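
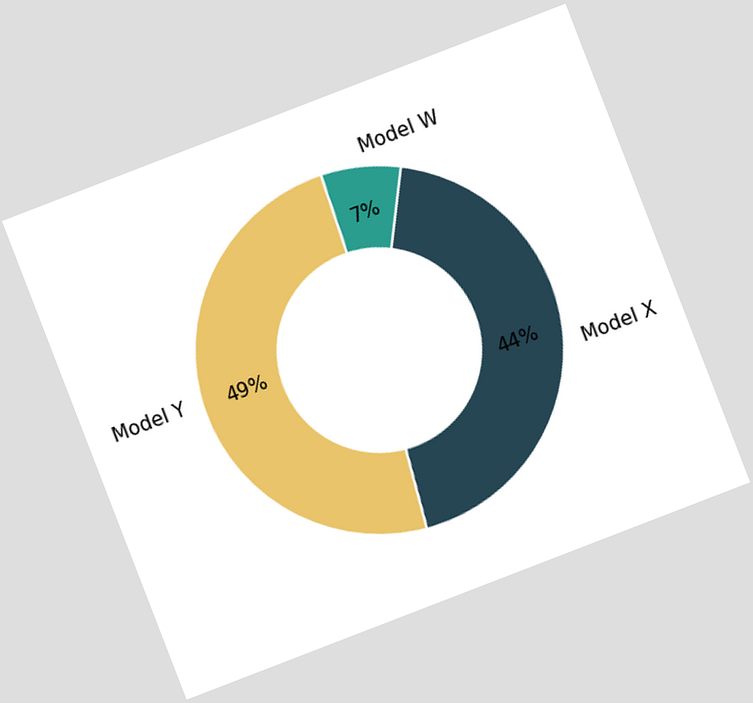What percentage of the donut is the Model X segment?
The chart is tilted about 21° counter-clockwise. The Model X segment takes up 44% of the ring.

44%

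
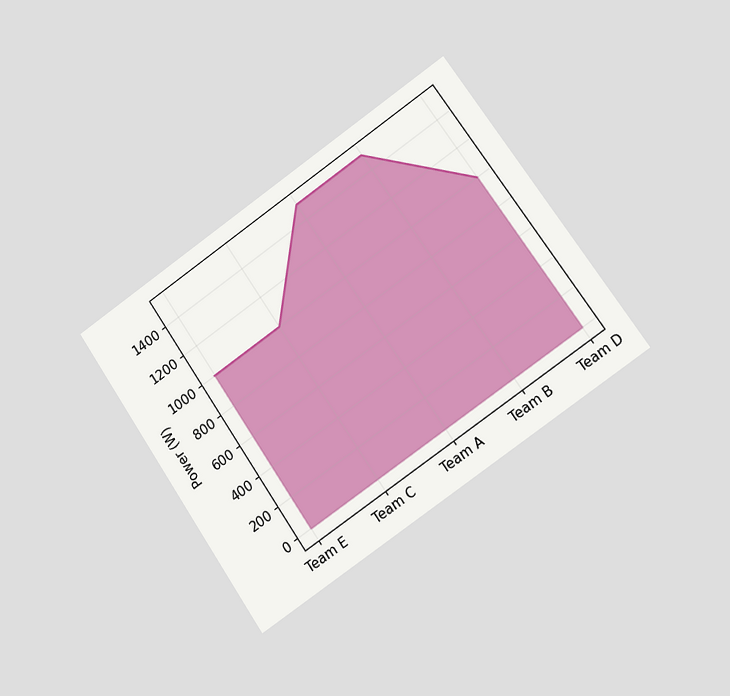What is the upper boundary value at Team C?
1000W

The chart is tilted about 34° counter-clockwise and viewed slightly from the right. At Team C the upper boundary is at 1000W.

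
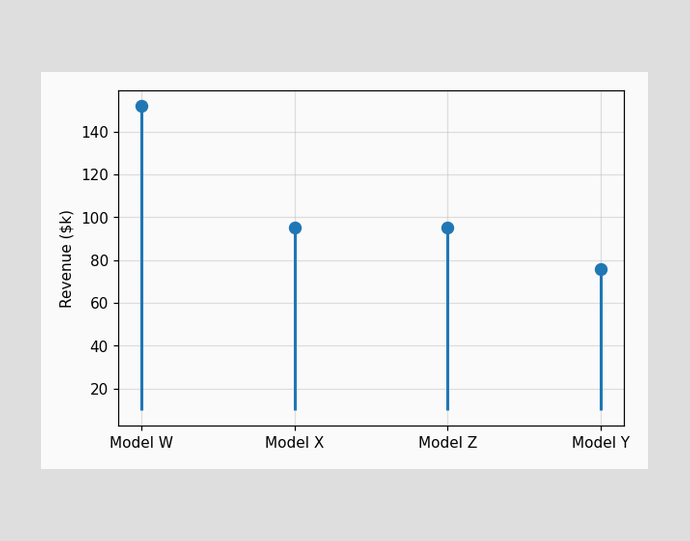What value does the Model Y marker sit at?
The Model Y marker sits at $76k.

$76k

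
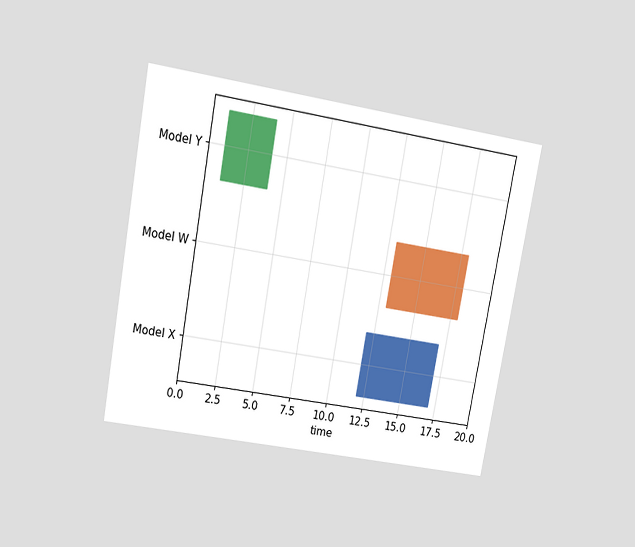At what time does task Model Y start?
The chart is tilted about 10° clockwise and viewed slightly from above. The Model Y bar begins at t=1.

1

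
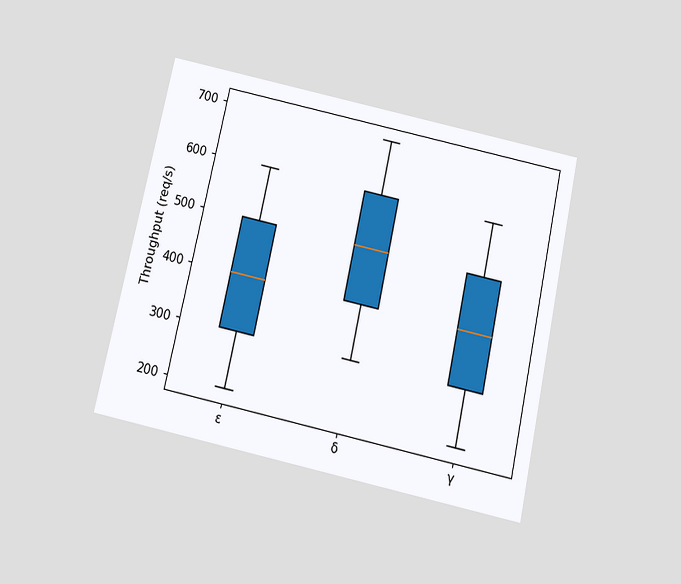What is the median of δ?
500req/s

The chart is tilted about 12° clockwise and viewed slightly from below. The median line in the δ box sits at 500req/s.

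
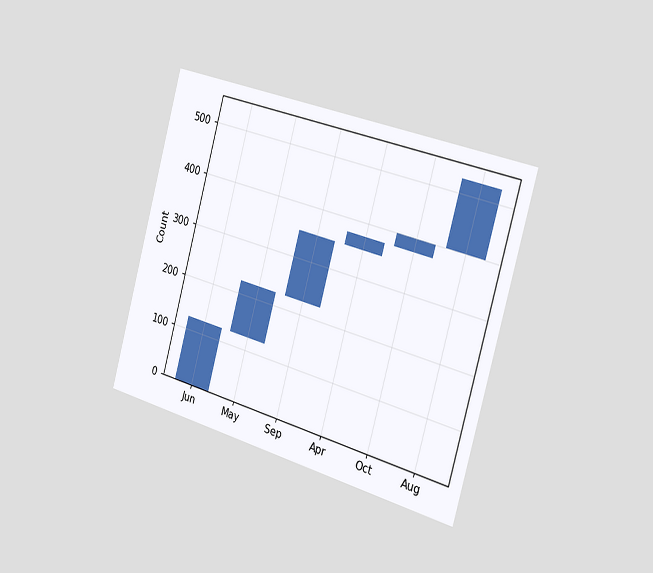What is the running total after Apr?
375

The chart is tilted about 16° clockwise and viewed slightly from the right. After Apr the running total reaches 375.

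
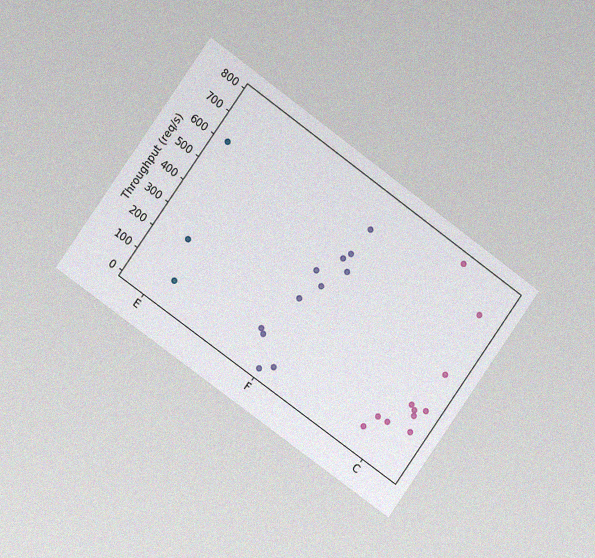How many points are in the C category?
The chart is tilted about 36° clockwise and viewed slightly from the left, with some photo noise. Counting the markers in the C column gives 11.

11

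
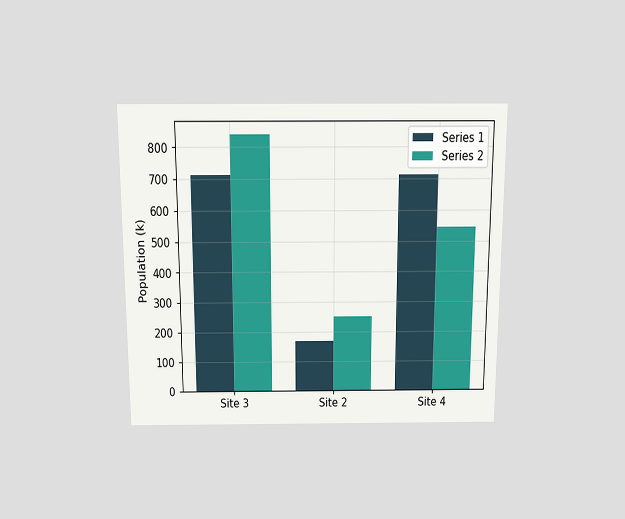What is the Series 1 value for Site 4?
The chart is viewed slightly from above. The Series 1 bar at Site 4 reaches 714k on the y-axis.

714k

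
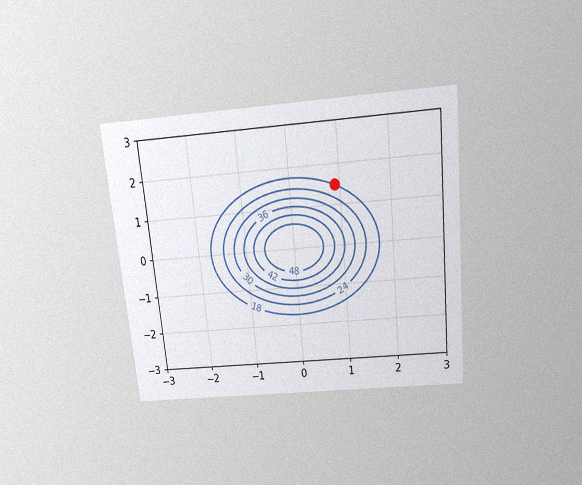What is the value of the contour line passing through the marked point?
18

The chart is tilted about 6° counter-clockwise and viewed slightly from above, with some photo noise. The marked point sits on the contour labelled 18.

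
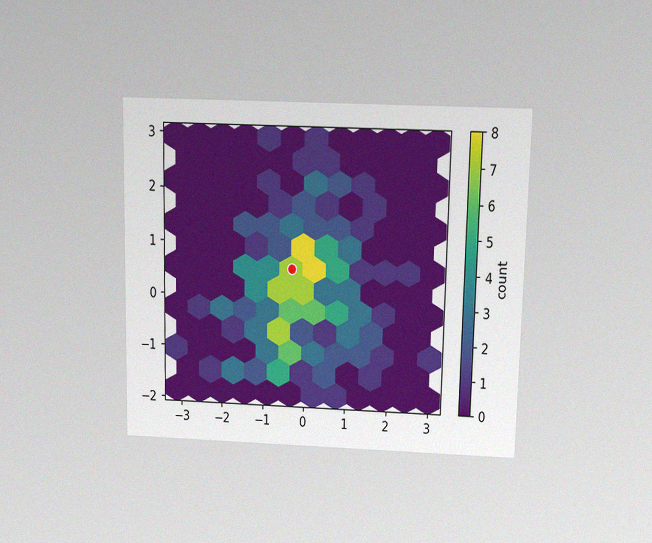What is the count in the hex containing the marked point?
The chart is viewed slightly from above, with some photo noise. The marked hex reads 7 on the colorbar.

7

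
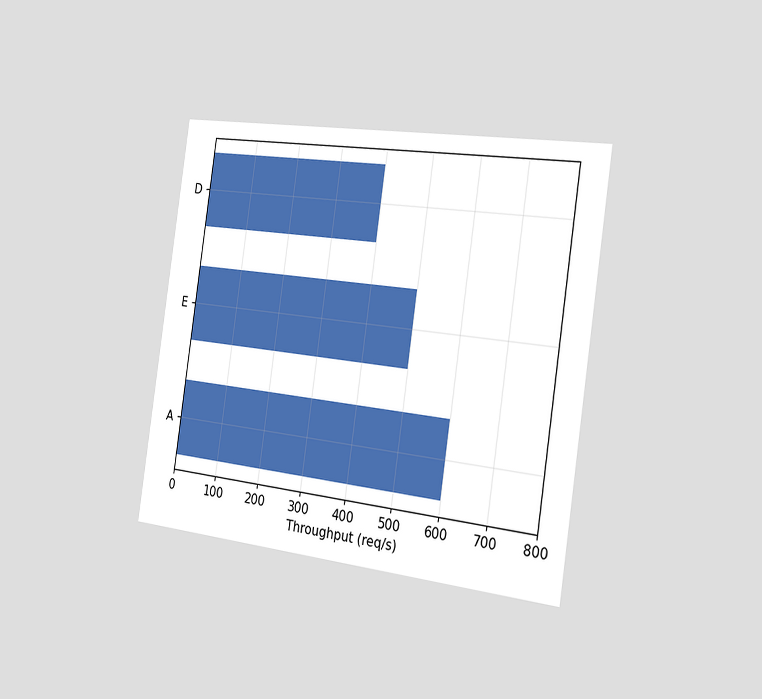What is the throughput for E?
500req/s

The chart is tilted about 8° clockwise and viewed slightly from the right. Reading along the chart's x-axis, the E bar reaches 500req/s.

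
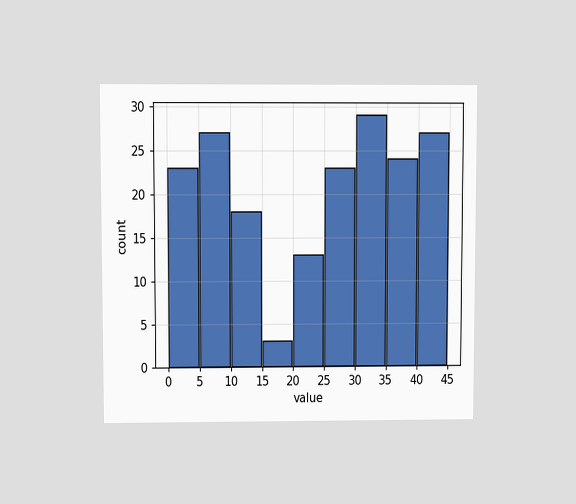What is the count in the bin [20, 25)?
13

The chart is viewed at a slight angle. The [20, 25) bin has height 13.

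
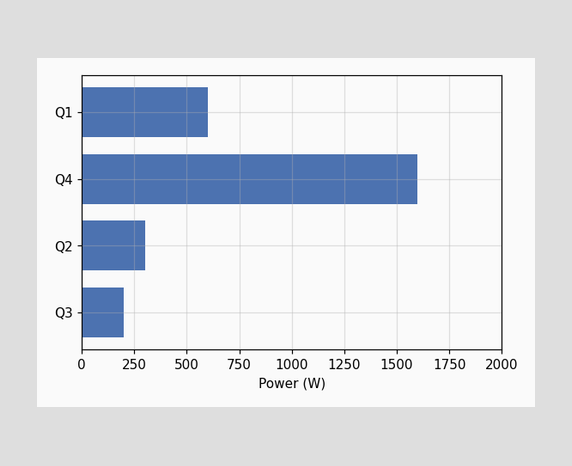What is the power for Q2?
Reading along the chart's x-axis, the Q2 bar reaches 300W.

300W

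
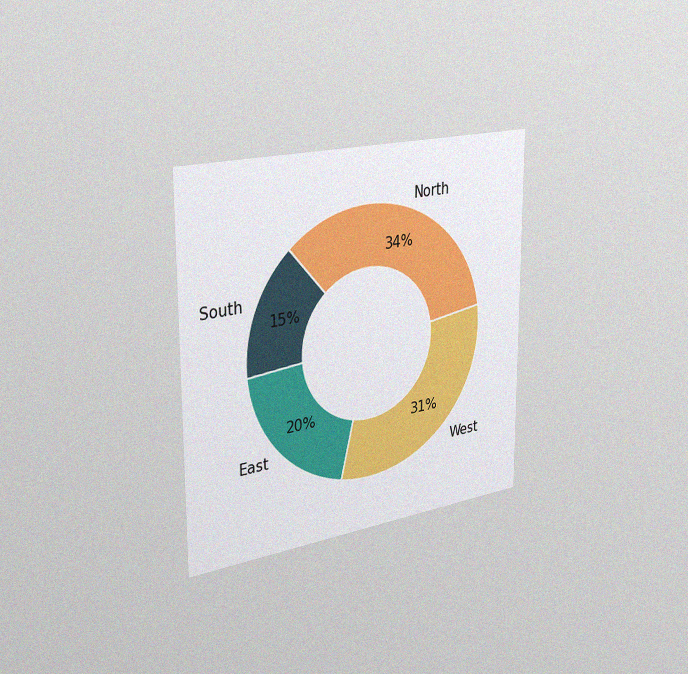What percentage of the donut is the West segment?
The chart is viewed slightly from the left, with some photo noise. The West segment takes up 31% of the ring.

31%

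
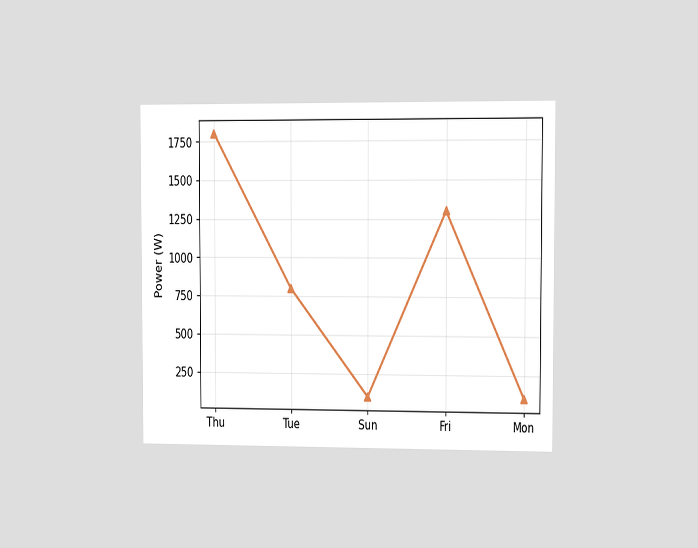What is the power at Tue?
The chart is viewed slightly from the right. At Tue, the line is at 800W.

800W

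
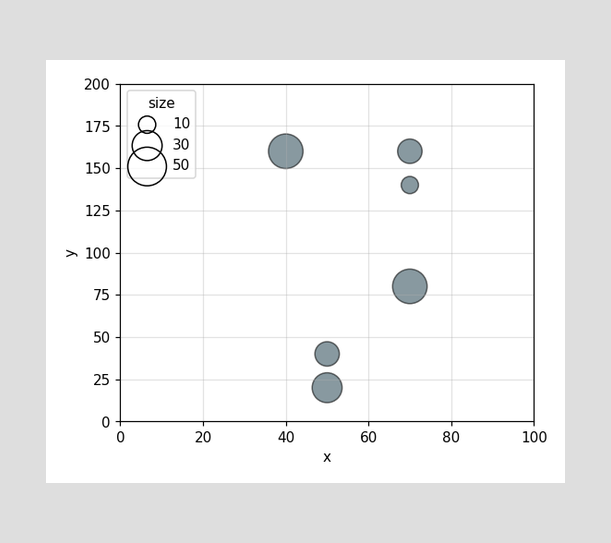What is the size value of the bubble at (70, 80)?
40

Matching the bubble at (70, 80) against the size legend gives 40.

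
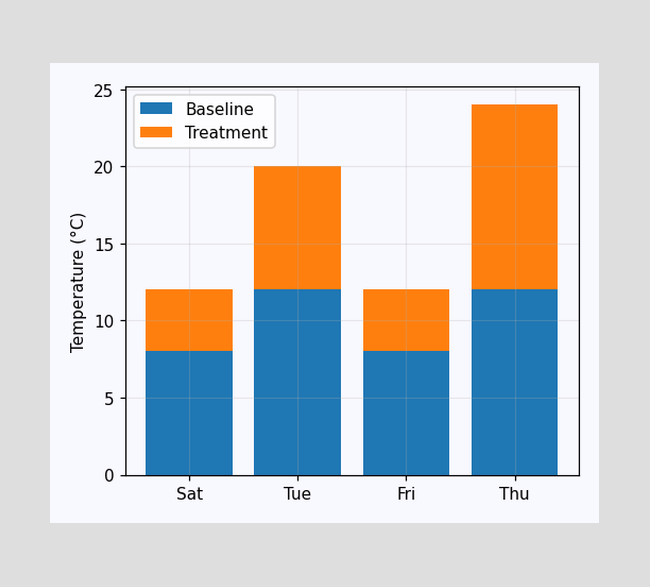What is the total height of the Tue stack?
20°C

The Tue stack's top reaches 20°C on the y-axis.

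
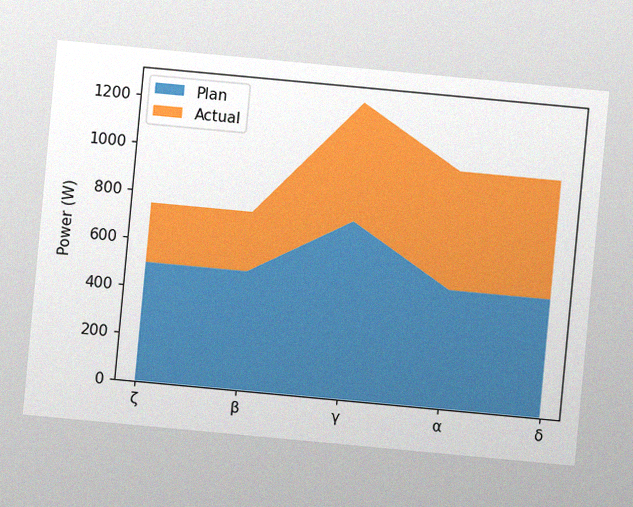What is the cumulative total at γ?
The chart is tilted about 5° clockwise, with some photo noise. The stacked total at γ reaches 1250W.

1250W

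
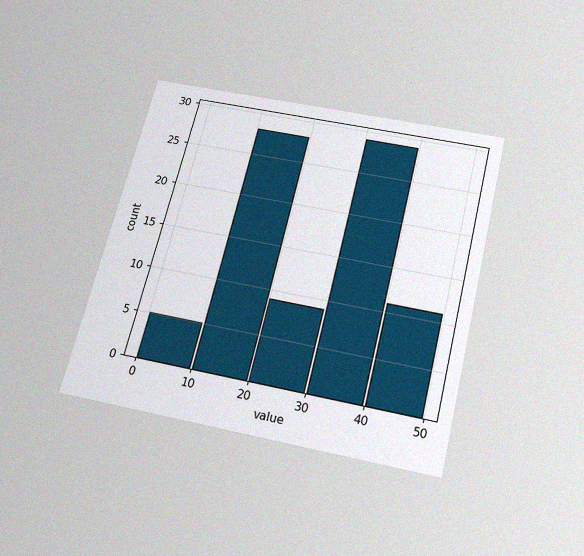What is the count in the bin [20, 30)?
The chart is tilted about 14° clockwise and viewed slightly from below, with some photo noise. The [20, 30) bin has height 9.

9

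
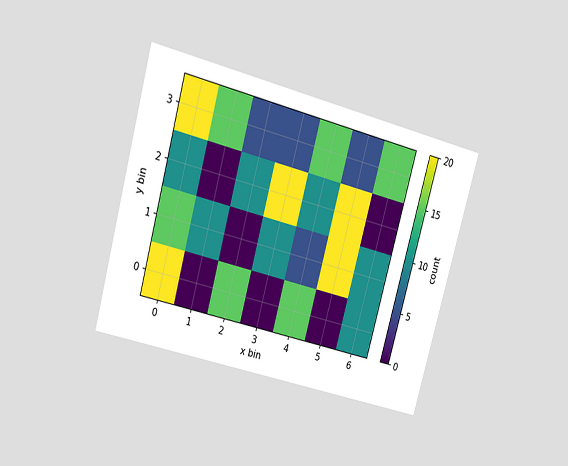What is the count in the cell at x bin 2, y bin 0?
15

The chart is tilted about 15° clockwise and viewed at a slight angle. Matching the cell (2, 0) against the colorbar gives 15.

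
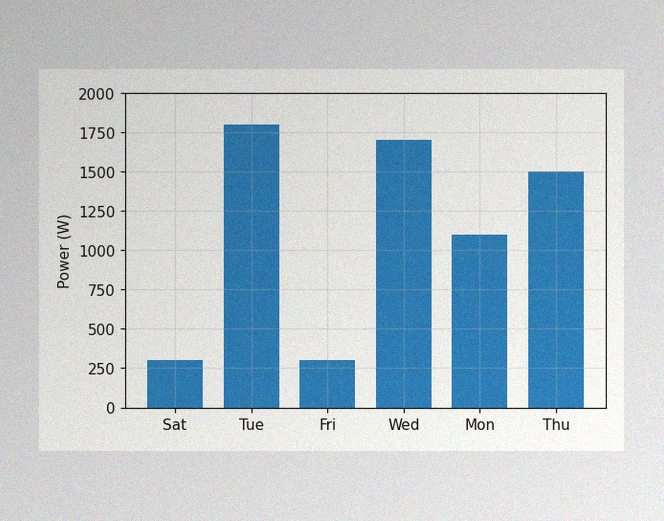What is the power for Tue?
1800W

The image has some photo noise and uneven lighting. Reading along the chart's y-axis, the Tue bar reaches 1800W.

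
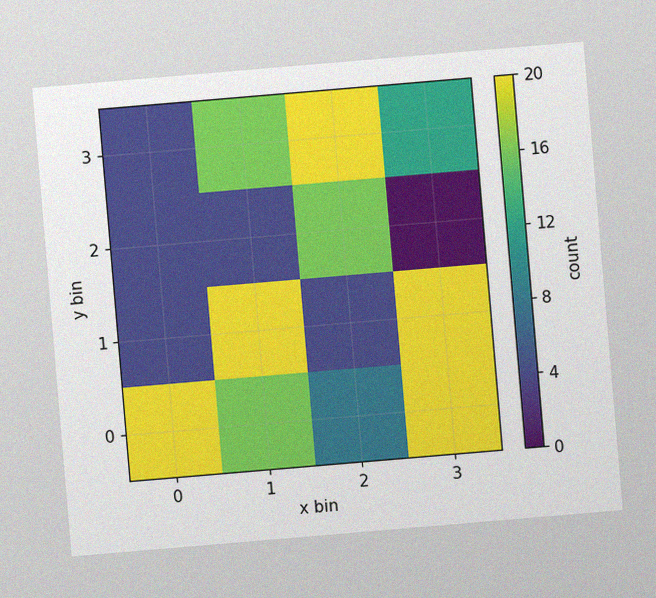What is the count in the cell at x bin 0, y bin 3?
4

The chart is tilted about 5° counter-clockwise, with some photo noise. Matching the cell (0, 3) against the colorbar gives 4.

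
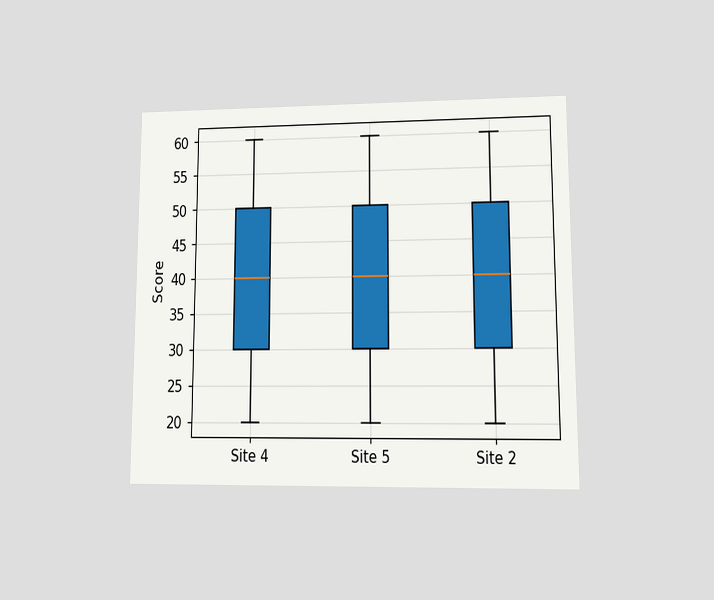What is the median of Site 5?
40

The chart is viewed at a slight angle. The median line in the Site 5 box sits at 40.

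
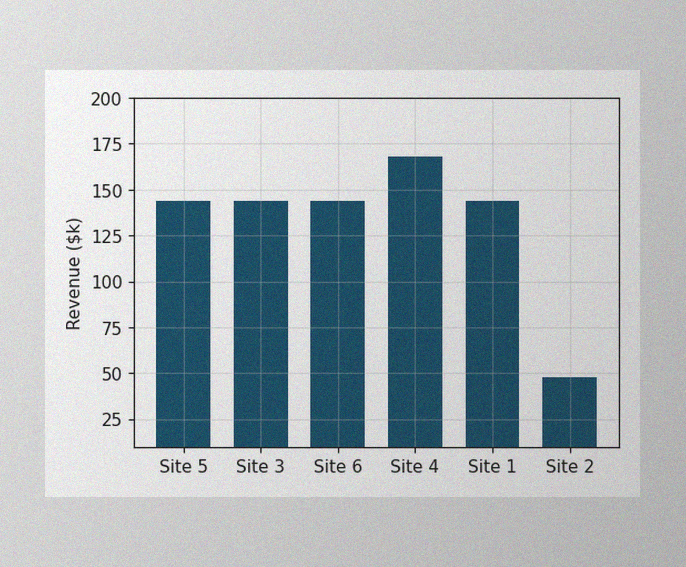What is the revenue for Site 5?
The image has some photo noise and uneven lighting. Reading along the chart's y-axis, the Site 5 bar reaches $144k.

$144k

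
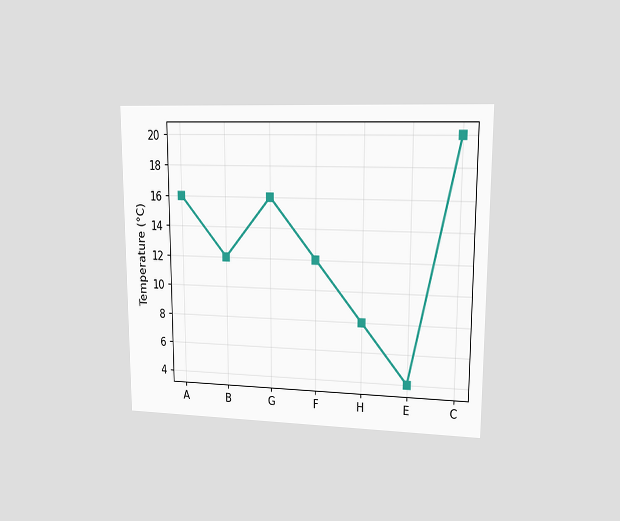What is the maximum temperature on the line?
The chart is viewed at a slight angle. The highest point is at C, and reading across to the y-axis gives 20°C.

20°C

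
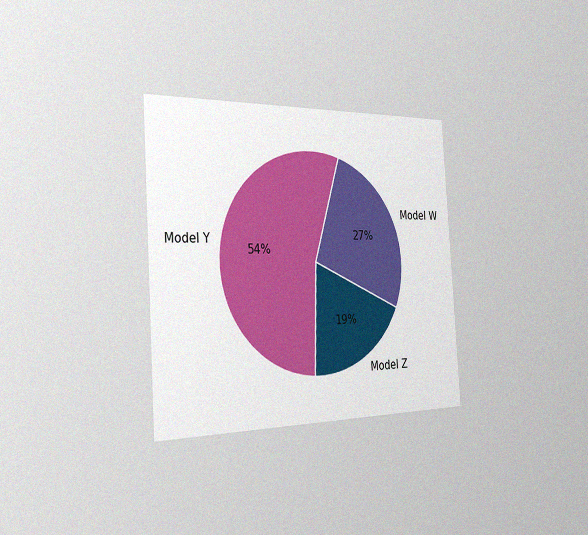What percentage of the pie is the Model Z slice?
The chart is tilted about 4° counter-clockwise and viewed slightly from the left, with some photo noise. The Model Z slice takes up 19% of the pie.

19%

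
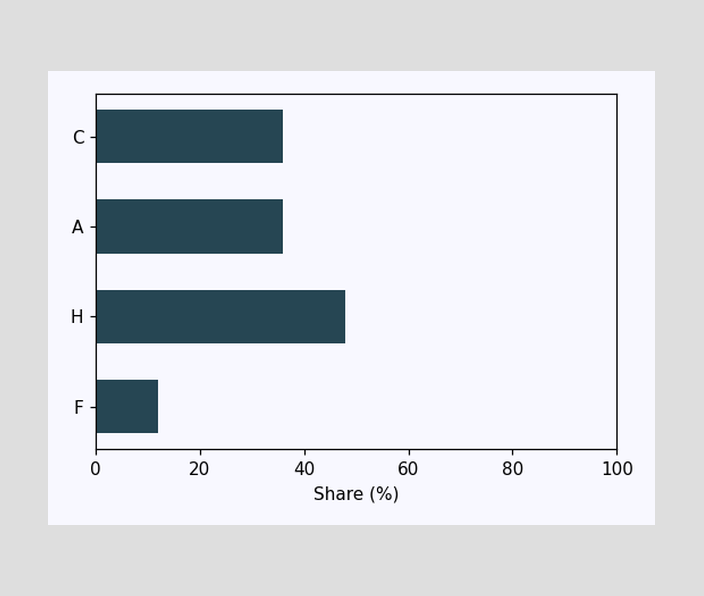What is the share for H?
Reading along the chart's x-axis, the H bar reaches 48%.

48%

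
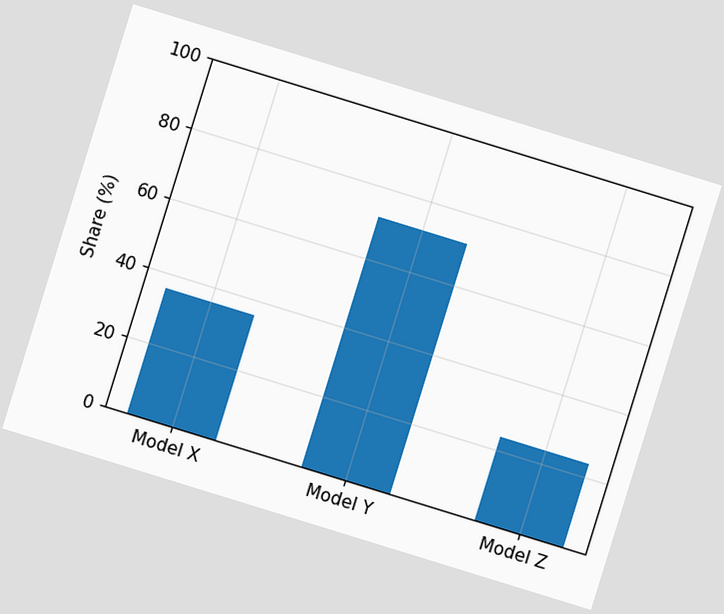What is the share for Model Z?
The chart is tilted about 17° clockwise. Reading along the chart's y-axis, the Model Z bar reaches 24%.

24%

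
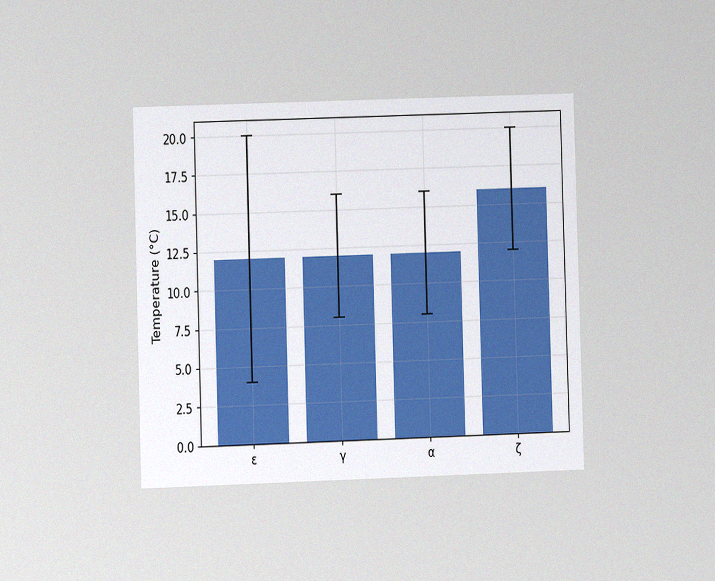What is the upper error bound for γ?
The chart is viewed at a slight angle, with some photo noise. The γ bar's upper whisker reaches 16°C.

16°C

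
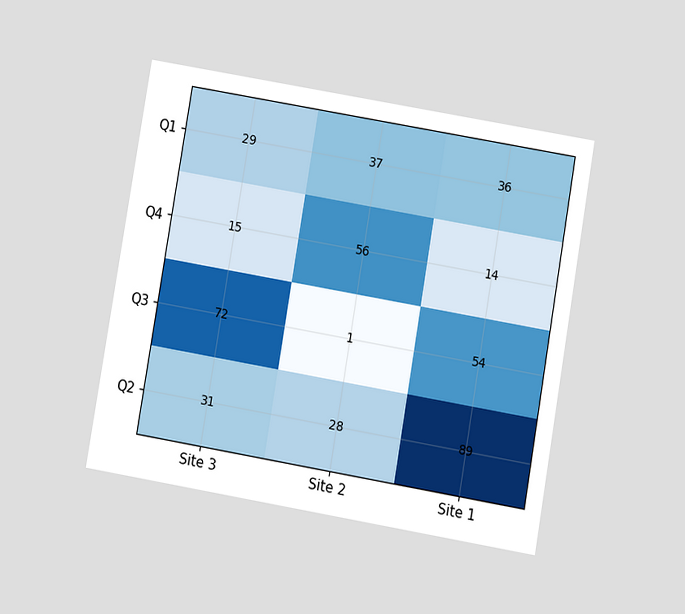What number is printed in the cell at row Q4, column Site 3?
15

The chart is tilted about 10° clockwise and viewed at a slight angle. The (Q4, Site 3) cell reads 15.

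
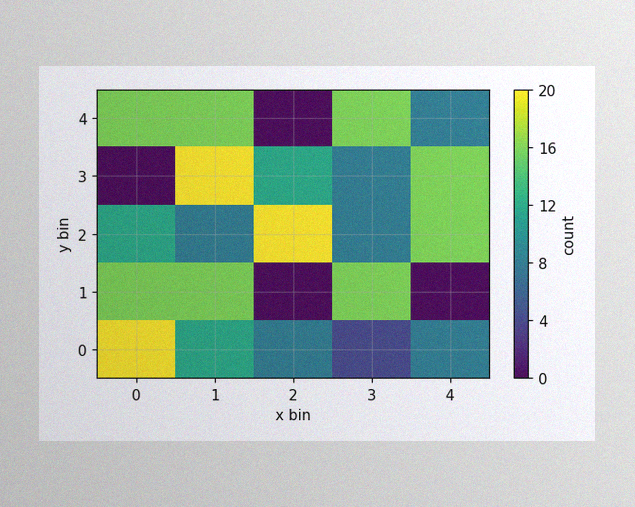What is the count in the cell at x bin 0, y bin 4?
The image has some photo noise and uneven lighting. Matching the cell (0, 4) against the colorbar gives 16.

16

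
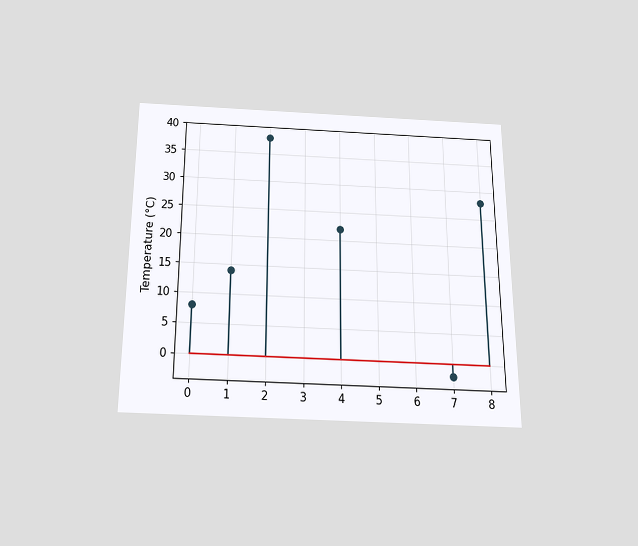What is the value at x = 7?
The chart is viewed slightly from below. The stem at x=7 reaches -2°C.

-2°C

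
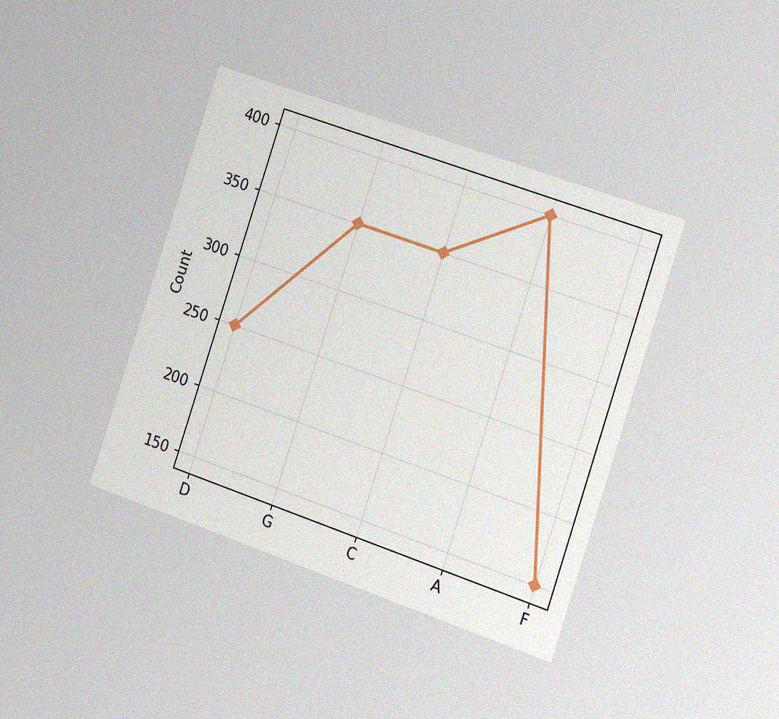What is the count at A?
The chart is tilted about 19° clockwise and viewed slightly from the right, with some photo noise. At A, the line is at 400.

400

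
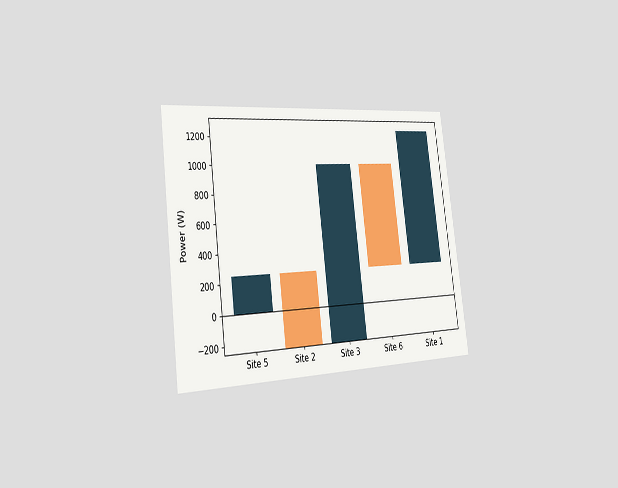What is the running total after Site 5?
250W

The chart is tilted about 7° counter-clockwise and viewed slightly from the left. After Site 5 the running total reaches 250W.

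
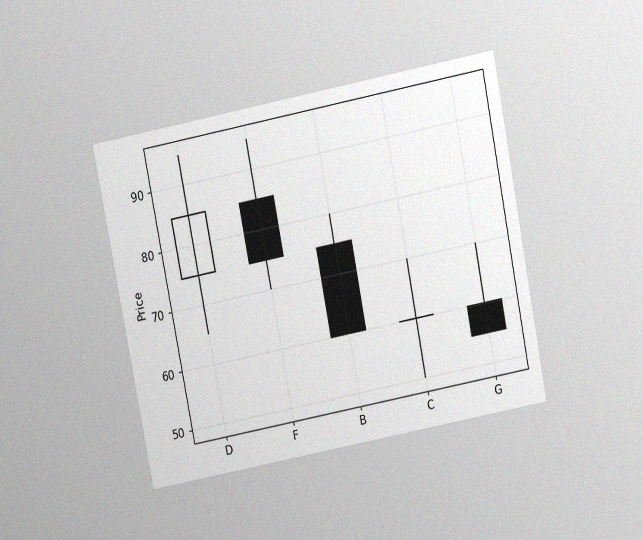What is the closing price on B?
The chart is tilted about 11° counter-clockwise and viewed slightly from above, with some photo noise. The B candle closes at 60.

60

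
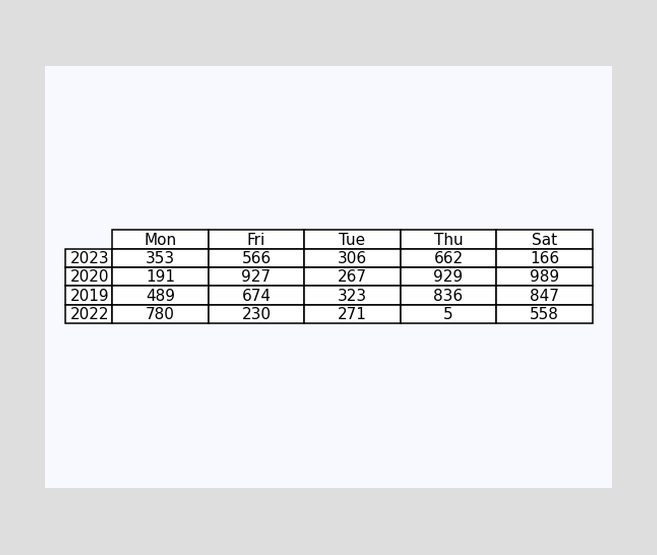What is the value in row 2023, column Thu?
The (2023, Thu) cell reads 662.

662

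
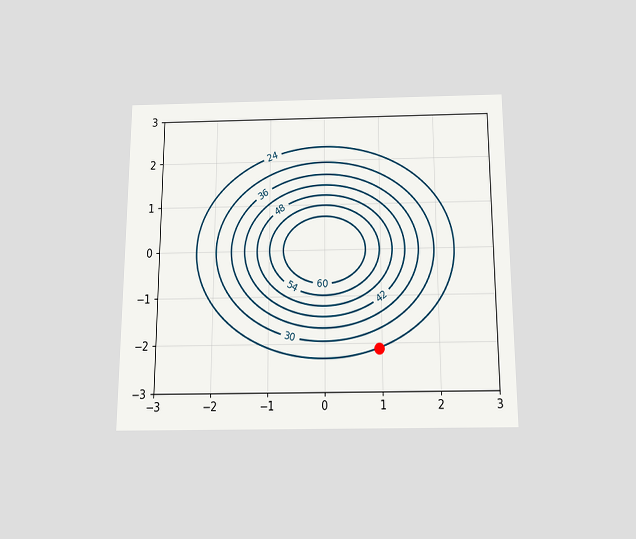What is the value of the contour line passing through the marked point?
24

The chart is viewed slightly from below. The marked point sits on the contour labelled 24.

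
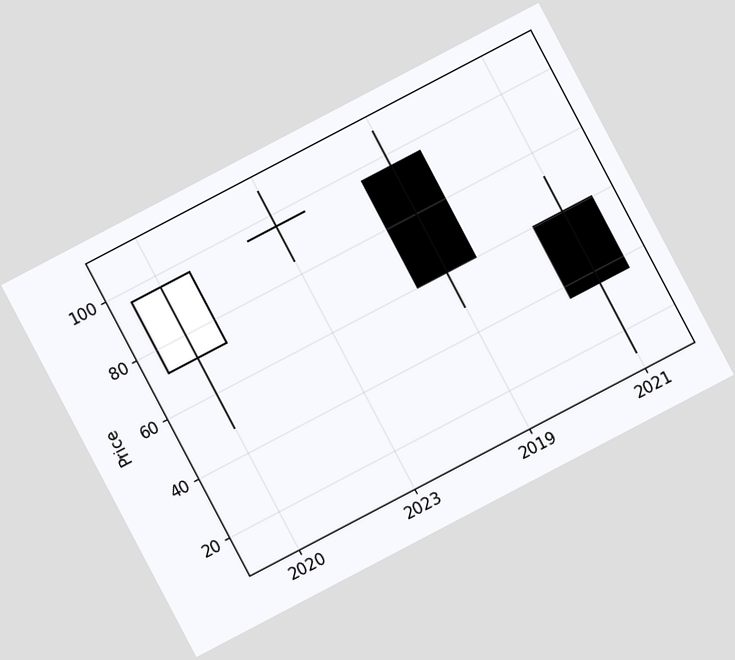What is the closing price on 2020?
96

The chart is tilted about 28° counter-clockwise. The 2020 candle closes at 96.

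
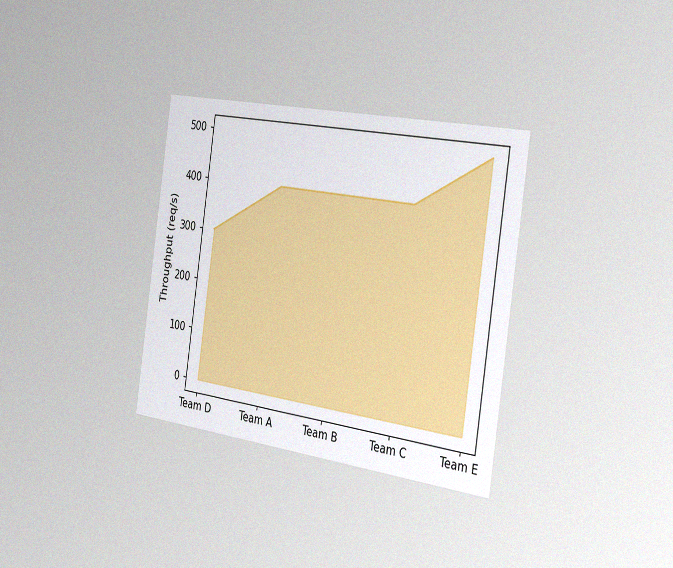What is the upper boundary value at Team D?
300req/s

The chart is tilted about 8° clockwise and viewed slightly from the right, with some photo noise. At Team D the upper boundary is at 300req/s.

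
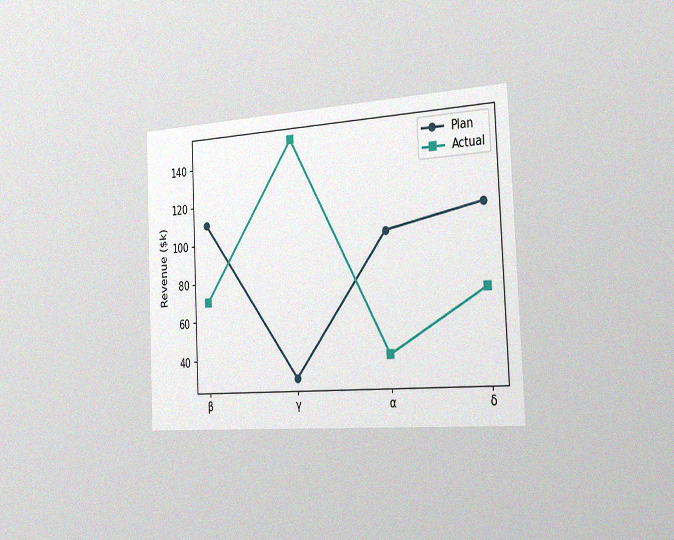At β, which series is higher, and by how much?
Plan, by $40k

The chart is tilted about 3° counter-clockwise and viewed slightly from the right, with some photo noise. At β, Plan sits above the other line by $40k.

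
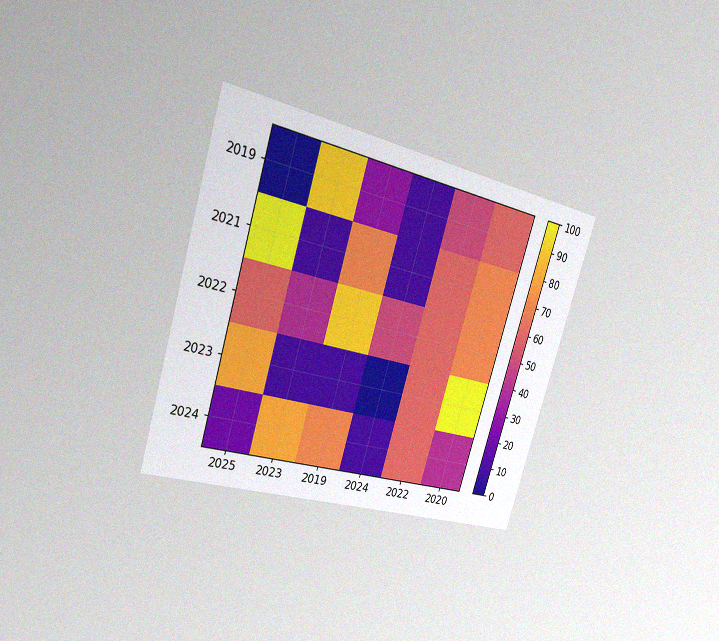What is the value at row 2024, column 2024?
10

The chart is tilted about 17° clockwise and viewed slightly from the left, with some photo noise. Matching cell (2024, 2024) against the colorbar gives 10.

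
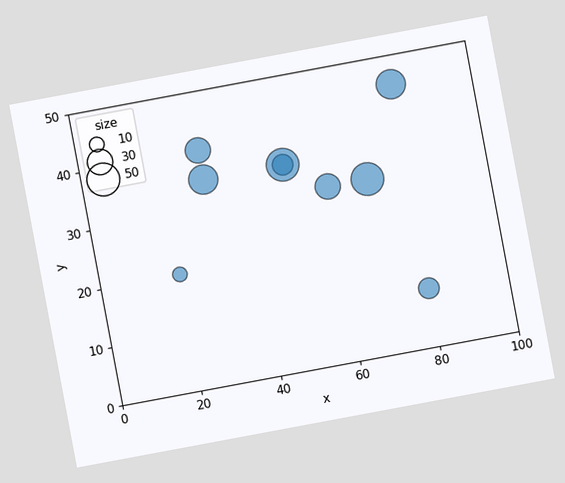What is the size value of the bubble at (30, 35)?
The chart is tilted about 11° counter-clockwise. Matching the bubble at (30, 35) against the size legend gives 40.

40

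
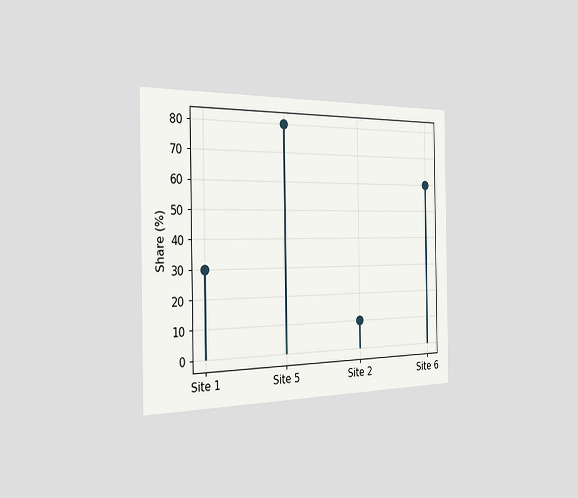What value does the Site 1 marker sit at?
The chart is viewed slightly from the left. The Site 1 marker sits at 30%.

30%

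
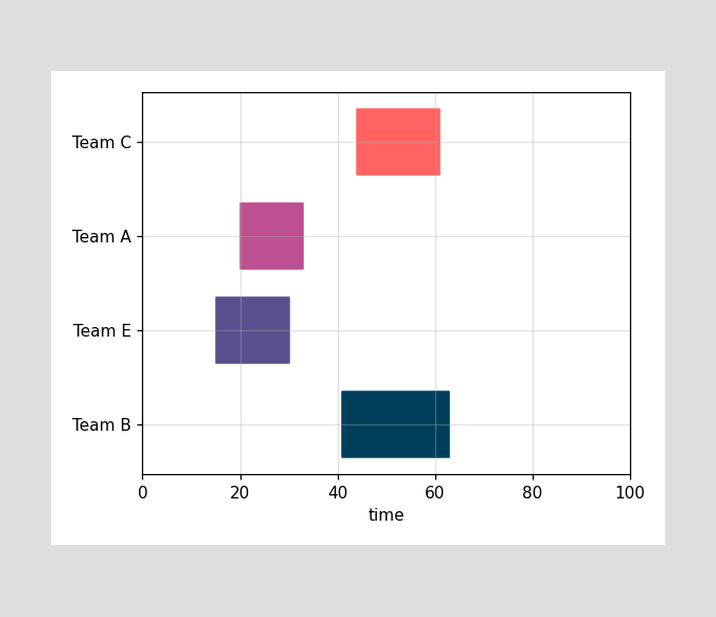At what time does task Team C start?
The Team C bar begins at t=44.

44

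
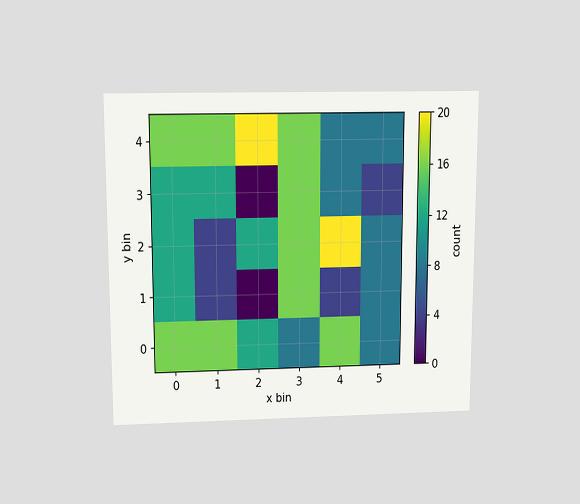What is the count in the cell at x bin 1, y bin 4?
The chart is viewed slightly from above. Matching the cell (1, 4) against the colorbar gives 16.

16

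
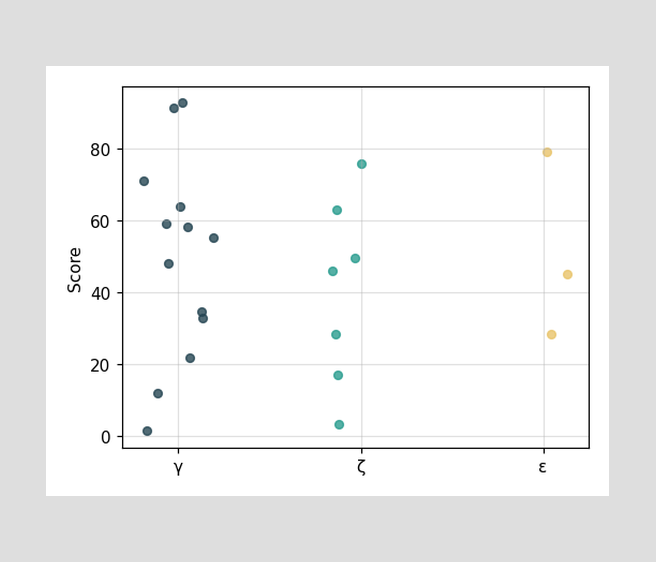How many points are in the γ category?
13

Counting the markers in the γ column gives 13.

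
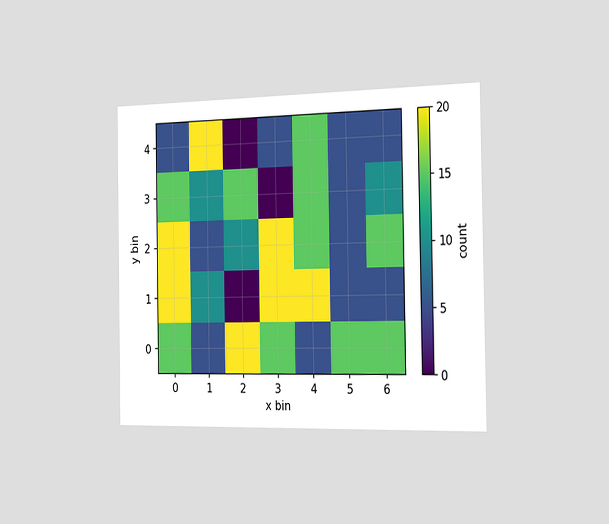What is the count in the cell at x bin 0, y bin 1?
20

The chart is viewed slightly from the right. Matching the cell (0, 1) against the colorbar gives 20.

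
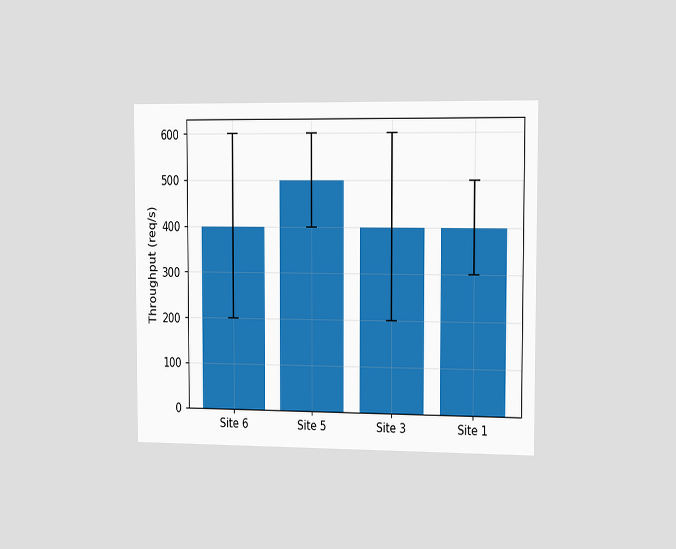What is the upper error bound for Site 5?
600req/s

The chart is viewed slightly from the right. The Site 5 bar's upper whisker reaches 600req/s.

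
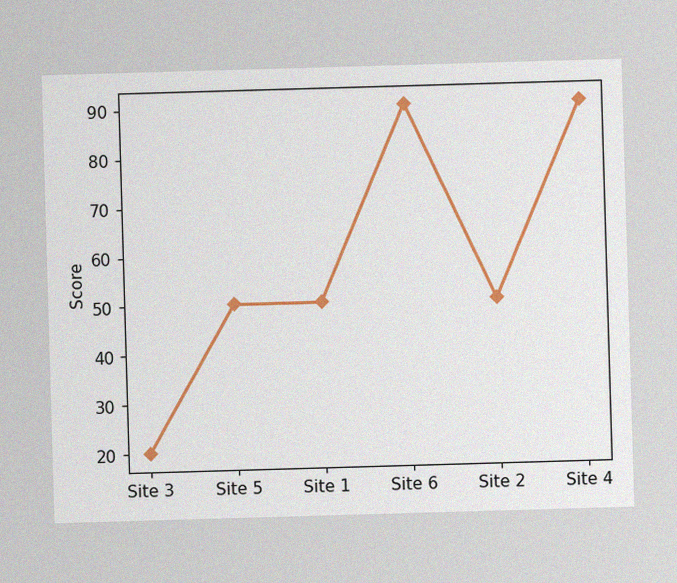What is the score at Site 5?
The image has some photo noise and uneven lighting. At Site 5, the line is at 50.

50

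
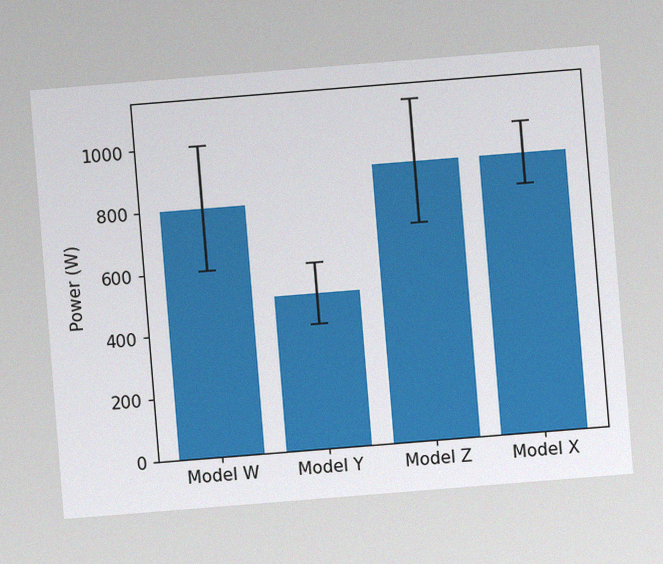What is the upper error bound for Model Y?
The chart is tilted about 5° counter-clockwise, with some photo noise. The Model Y bar's upper whisker reaches 600W.

600W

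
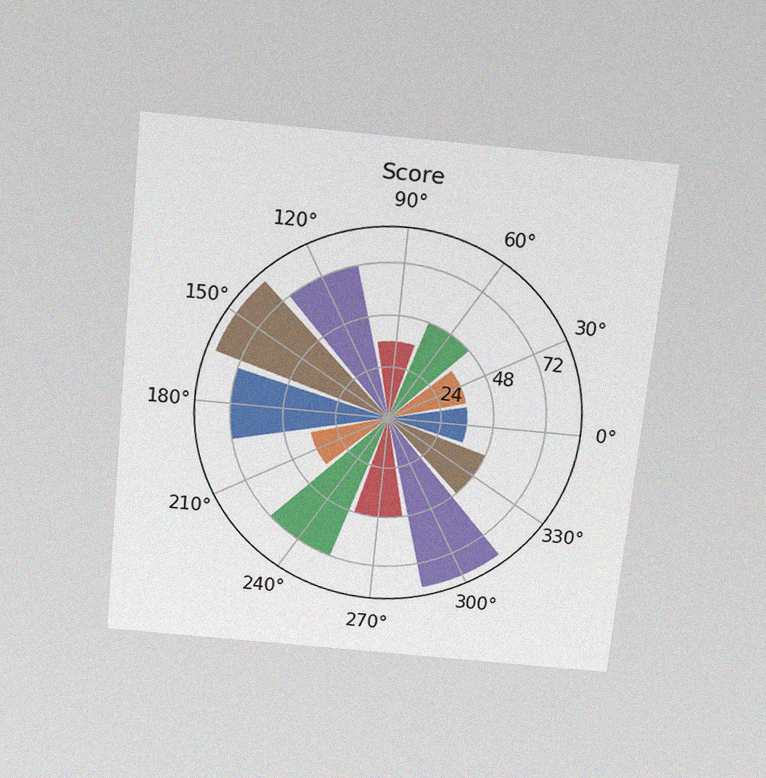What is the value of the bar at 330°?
The chart is tilted about 6° clockwise and viewed slightly from above, with some photo noise. The bar at 330° reaches 48 on the radial axis.

48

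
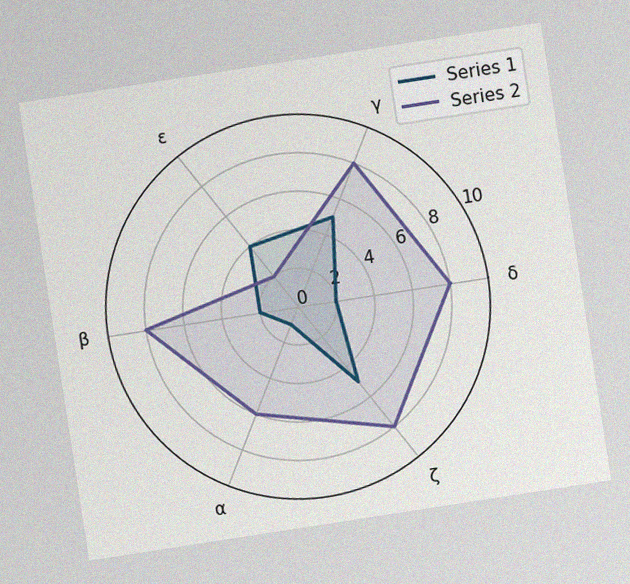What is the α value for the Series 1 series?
The chart is tilted about 9° counter-clockwise, with some photo noise. On the α axis, Series 1 reaches 1.

1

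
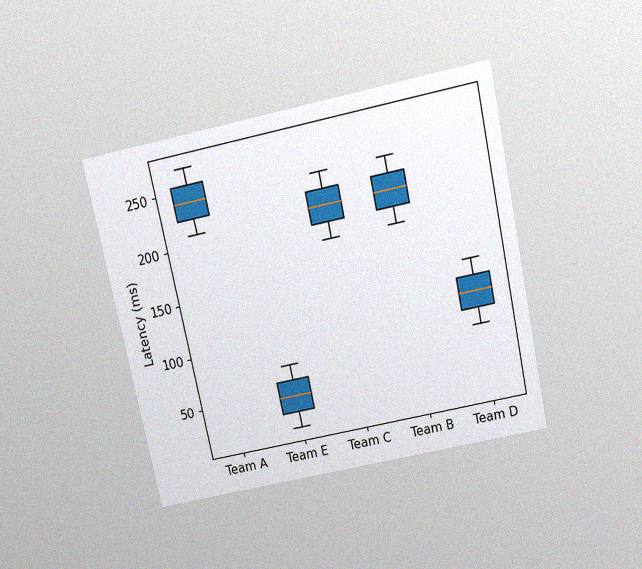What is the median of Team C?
210ms

The chart is tilted about 12° counter-clockwise and viewed slightly from above, with some photo noise. The median line in the Team C box sits at 210ms.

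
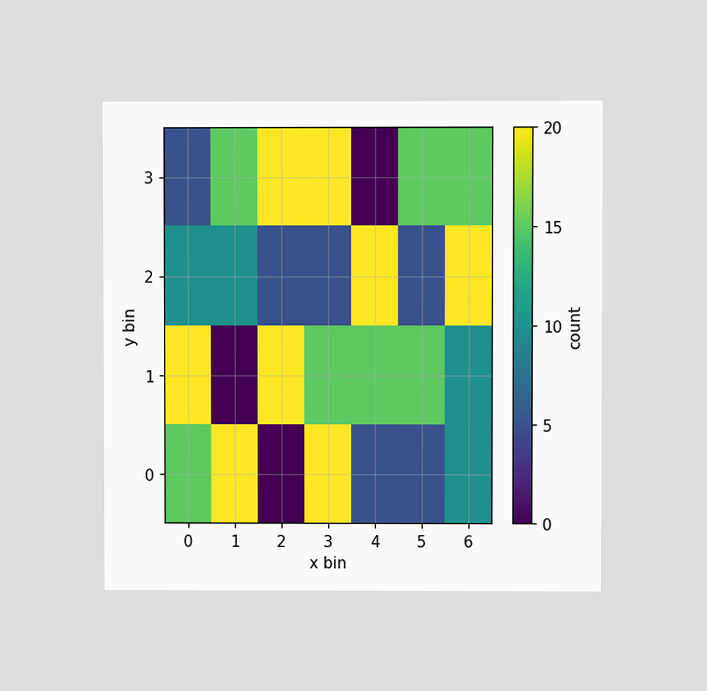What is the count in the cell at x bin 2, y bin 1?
The chart is viewed at a slight angle. Matching the cell (2, 1) against the colorbar gives 20.

20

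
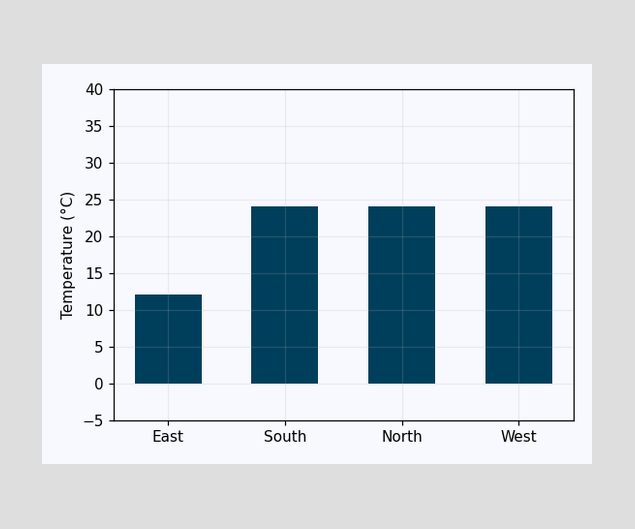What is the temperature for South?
Reading along the chart's y-axis, the South bar reaches 24°C.

24°C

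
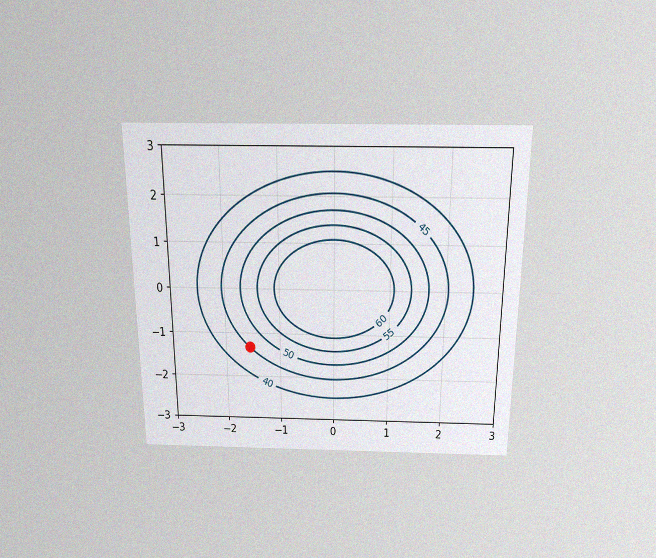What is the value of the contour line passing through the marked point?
The chart is viewed slightly from above, with some photo noise. The marked point sits on the contour labelled 45.

45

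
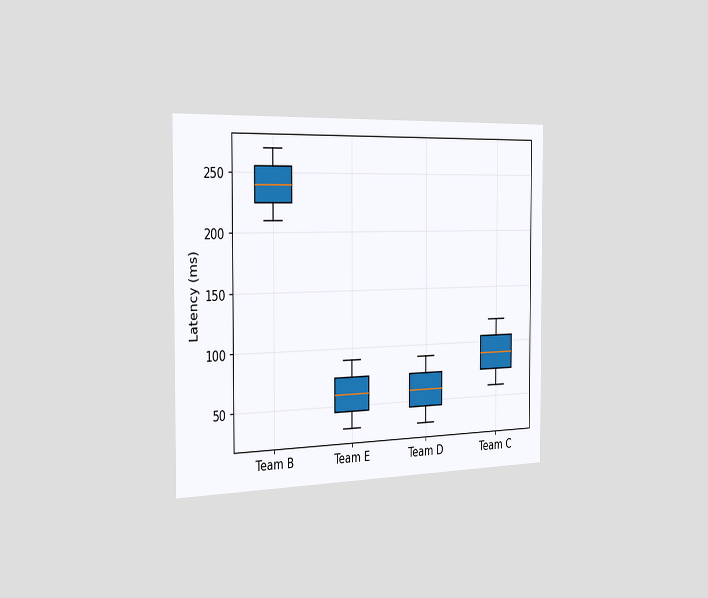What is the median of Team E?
The chart is viewed slightly from the left. The median line in the Team E box sits at 60ms.

60ms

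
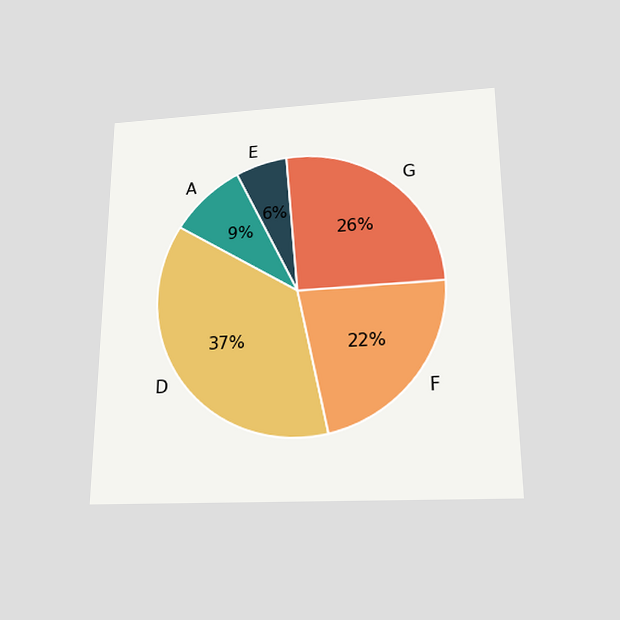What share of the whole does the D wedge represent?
37%

The chart is viewed slightly from below. The D slice takes up 37% of the pie.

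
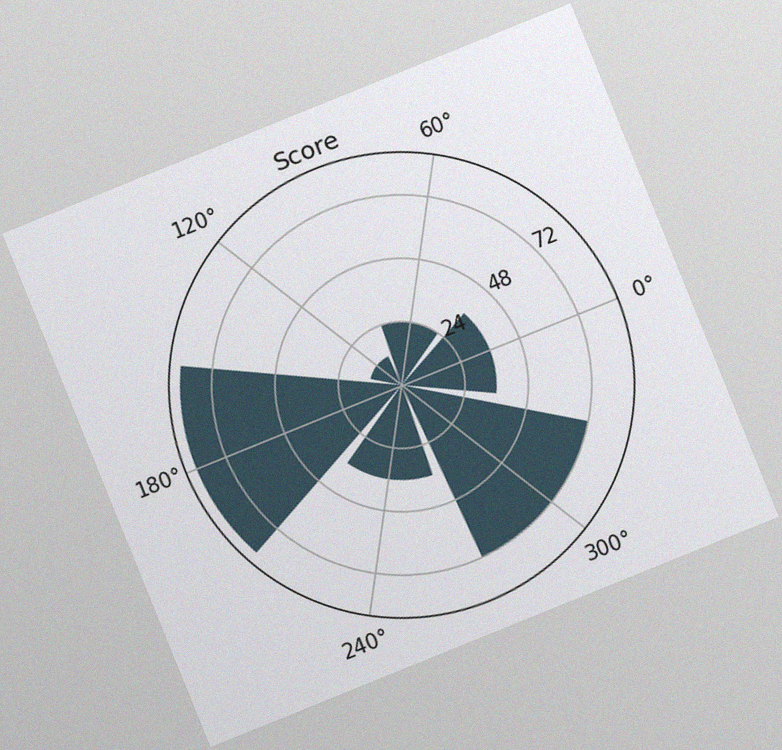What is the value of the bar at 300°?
72

The chart is tilted about 22° counter-clockwise, with some photo noise. The bar at 300° reaches 72 on the radial axis.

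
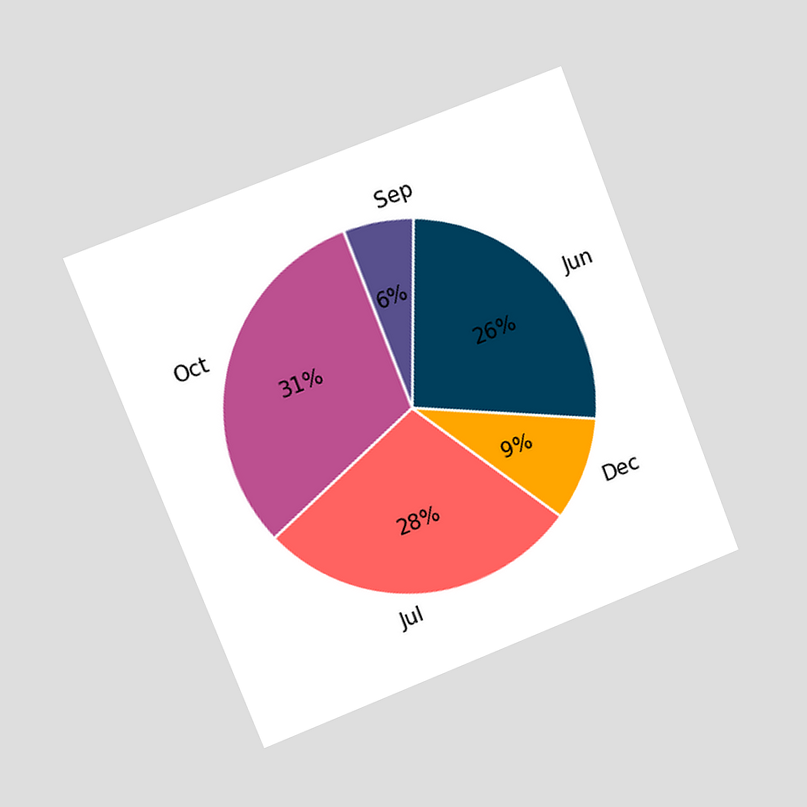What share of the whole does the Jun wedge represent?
The chart is tilted about 21° counter-clockwise and viewed slightly from the left. The Jun slice takes up 26% of the pie.

26%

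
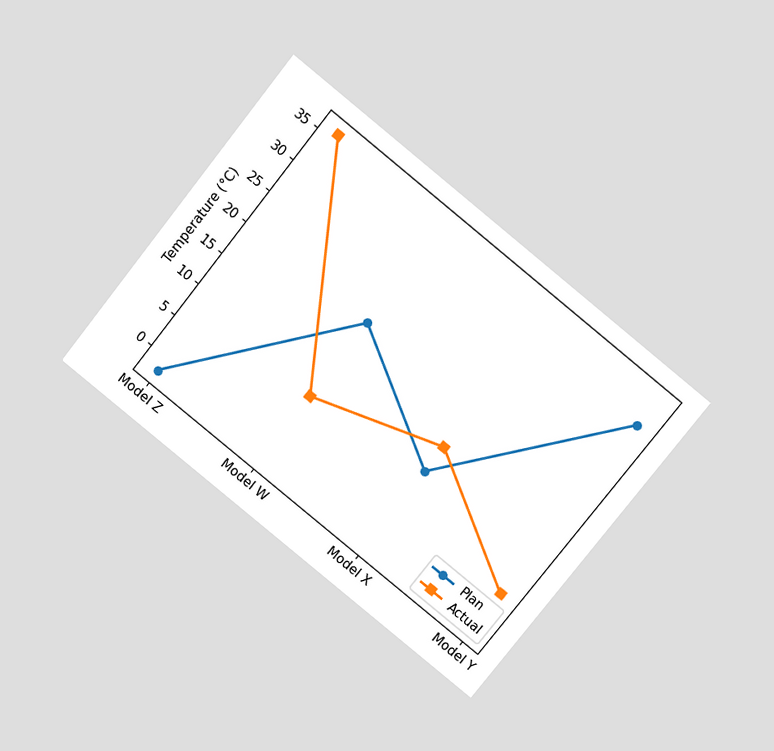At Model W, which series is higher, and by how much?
Plan, by 12°C

The chart is tilted about 39° clockwise and viewed slightly from above. At Model W, Plan sits above the other line by 12°C.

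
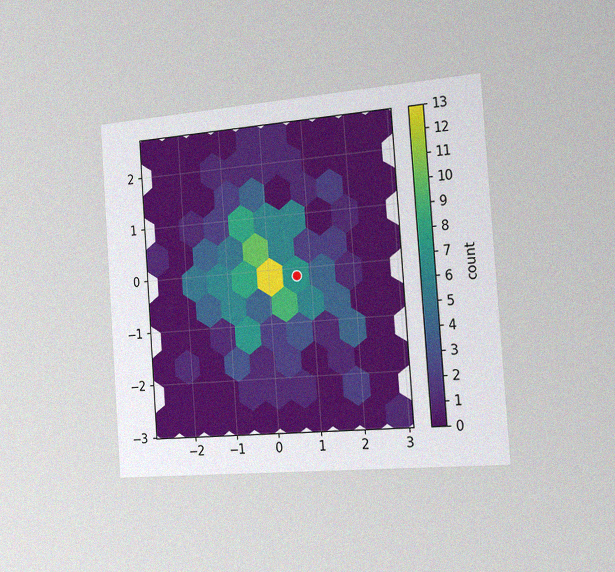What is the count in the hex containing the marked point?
7

The chart is tilted about 4° counter-clockwise and viewed slightly from the right, with some photo noise. The marked hex reads 7 on the colorbar.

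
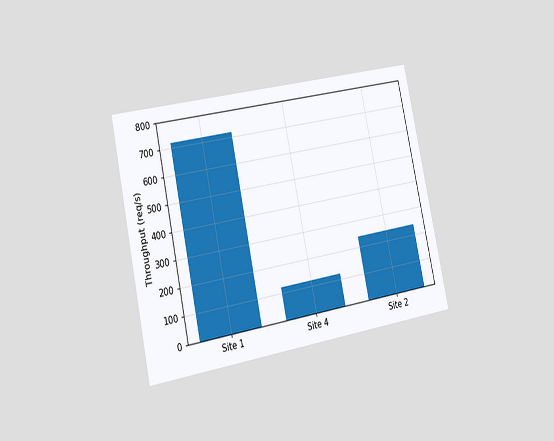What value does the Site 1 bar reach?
720req/s

The chart is tilted about 12° counter-clockwise and viewed slightly from the left. Reading along the chart's y-axis, the Site 1 bar reaches 720req/s.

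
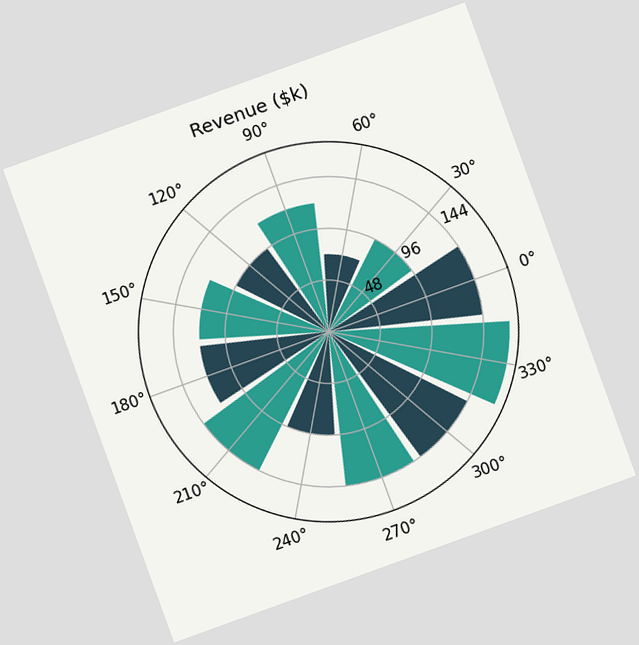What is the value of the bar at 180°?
The chart is tilted about 20° counter-clockwise. The bar at 180° reaches $120k on the radial axis.

$120k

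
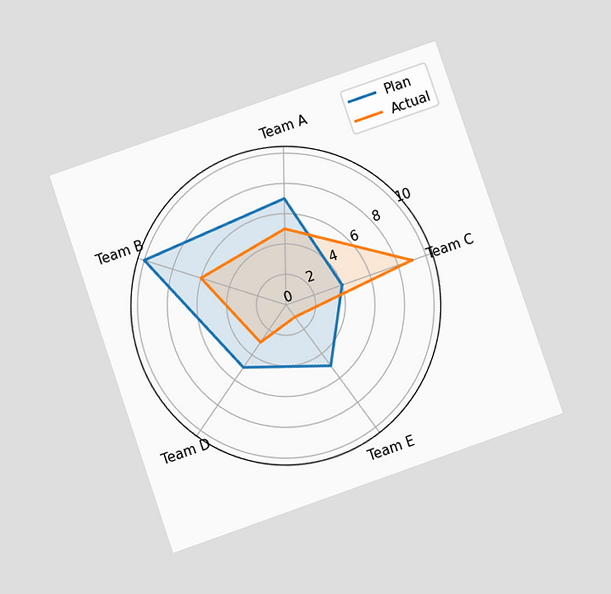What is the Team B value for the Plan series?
10

The chart is tilted about 19° counter-clockwise and viewed at a slight angle. On the Team B axis, Plan reaches 10.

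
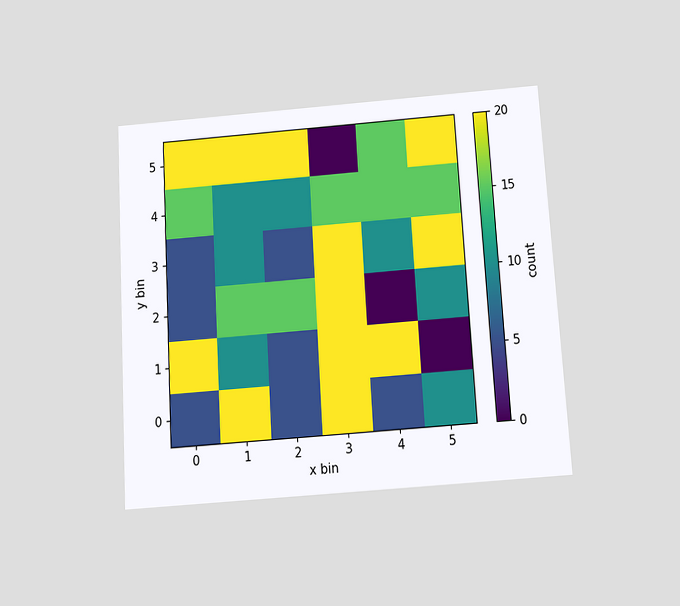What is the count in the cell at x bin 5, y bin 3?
The chart is tilted about 3° counter-clockwise and viewed slightly from below. Matching the cell (5, 3) against the colorbar gives 20.

20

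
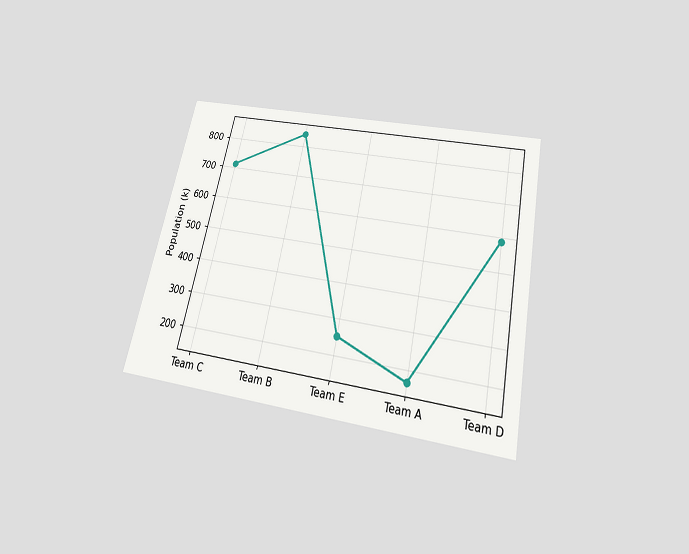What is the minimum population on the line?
The chart is tilted about 12° clockwise and viewed slightly from below. The lowest point is at Team A, and reading across to the y-axis gives 168k.

168k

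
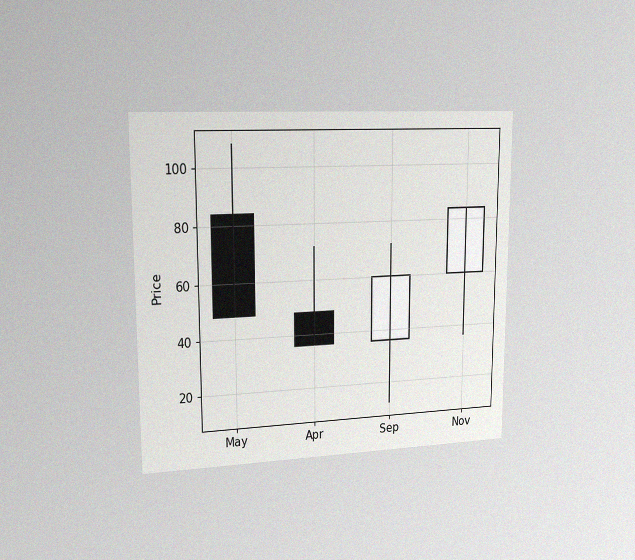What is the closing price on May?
48

The chart is viewed slightly from the left, with some photo noise. The May candle closes at 48.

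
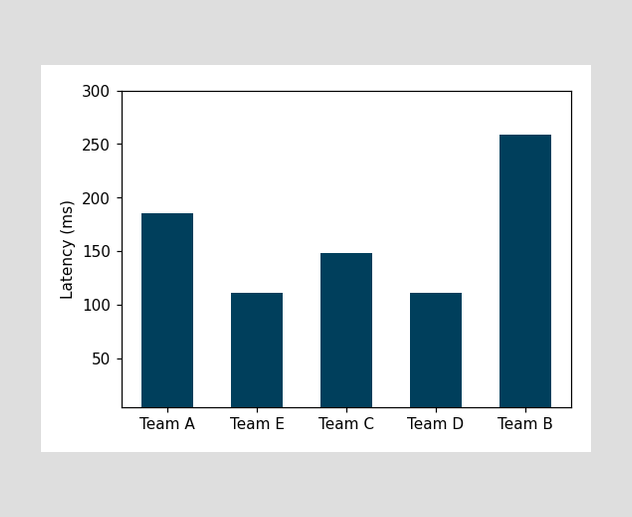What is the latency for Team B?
Reading along the chart's y-axis, the Team B bar reaches 259ms.

259ms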